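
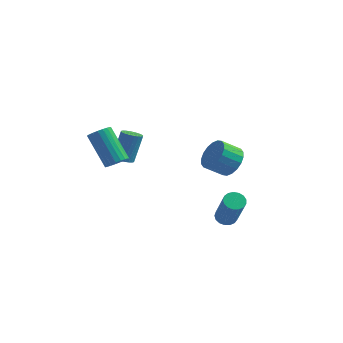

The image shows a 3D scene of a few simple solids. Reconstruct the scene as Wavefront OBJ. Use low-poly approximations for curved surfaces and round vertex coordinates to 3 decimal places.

v -2.351 -1.218 -0.334
v -1.93 -1.318 0.038
v -3.009 -0.682 1.426
v -3.429 -0.582 1.054
v -1.885 -1.095 -0.029
v -2.964 -0.459 1.36
v -1.92 -0.893 -0.149
v -2.999 -0.257 1.24
v -2.03 -0.748 -0.301
v -3.109 -0.112 1.088
v -2.195 -0.684 -0.458
v -3.274 -0.048 0.931
v -2.387 -0.712 -0.594
v -3.466 -0.076 0.795
v -2.573 -0.828 -0.686
v -3.651 -0.192 0.703
v -2.72 -1.011 -0.716
v -3.799 -0.375 0.673
v -2.803 -1.23 -0.681
v -3.882 -0.594 0.708
v -2.809 -1.447 -0.585
v -3.887 -0.811 0.804
v -2.735 -1.624 -0.447
v -3.813 -0.988 0.942
v -2.594 -1.731 -0.288
v -3.673 -1.095 1.101
v -2.412 -1.75 -0.138
v -3.49 -1.114 1.251
v -2.219 -1.676 -0.022
v -3.297 -1.04 1.367
v -2.048 -1.523 0.04
v -3.127 -0.887 1.429
v 2.025 1.317 -0.832
v 2.611 1.124 -0.292
v 1.882 0.65 0.331
v 1.295 0.843 -0.208
v 2.498 1.451 -0.176
v 1.769 0.977 0.447
v 2.291 1.751 -0.189
v 1.562 1.277 0.434
v 2.032 1.966 -0.33
v 1.302 1.491 0.293
v 1.77 2.052 -0.57
v 1.041 1.577 0.053
v 1.56 1.992 -0.862
v 0.831 1.518 -0.239
v 1.441 1.799 -1.148
v 0.712 1.324 -0.525
v 1.438 1.51 -1.371
v 0.709 1.036 -0.748
v 1.551 1.183 -1.487
v 0.822 0.709 -0.864
v 1.758 0.883 -1.474
v 1.029 0.409 -0.851
v 2.018 0.669 -1.333
v 1.288 0.194 -0.71
v 2.279 0.583 -1.093
v 1.55 0.108 -0.47
v 2.489 0.642 -0.801
v 1.76 0.168 -0.178
v 2.608 0.836 -0.515
v 1.879 0.361 0.108
v 2.307 -0.247 -3.337
v 2.743 -0.374 -3.569
v 3.389 -1.179 -1.915
v 2.953 -1.053 -1.683
v 2.788 -0.152 -3.478
v 3.433 -0.957 -1.824
v 2.722 0.048 -3.355
v 3.368 -0.757 -1.701
v 2.562 0.181 -3.228
v 3.207 -0.624 -1.574
v 2.343 0.215 -3.126
v 2.988 -0.59 -1.471
v 2.116 0.144 -3.072
v 2.761 -0.661 -1.418
v 1.932 -0.017 -3.079
v 2.578 -0.823 -1.425
v 1.835 -0.231 -3.145
v 2.481 -1.036 -1.491
v 1.846 -0.449 -3.255
v 2.491 -1.254 -1.601
v 1.962 -0.62 -3.384
v 2.608 -1.425 -1.73
v 2.158 -0.706 -3.502
v 2.803 -1.511 -1.848
v 2.388 -0.687 -3.583
v 3.033 -1.492 -1.928
v 2.599 -0.567 -3.607
v 3.244 -1.373 -1.952
v -3.15 1.469 -1.839
v -2.707 1.689 -2
v -2.488 2.271 -0.602
v -2.93 2.051 -0.441
v -2.841 1.836 -2.04
v -2.622 2.418 -0.642
v -3.022 1.927 -2.05
v -2.803 2.509 -0.652
v -3.222 1.948 -2.027
v -3.003 2.53 -0.629
v -3.412 1.896 -1.976
v -3.193 2.479 -0.578
v -3.561 1.78 -1.904
v -3.342 2.362 -0.506
v -3.648 1.616 -1.822
v -3.429 2.198 -0.424
v -3.659 1.429 -1.742
v -3.44 2.012 -0.345
v -3.592 1.249 -1.678
v -3.373 1.831 -0.28
v -3.458 1.102 -1.638
v -3.239 1.684 -0.24
v -3.277 1.011 -1.628
v -3.058 1.593 -0.23
v -3.077 0.99 -1.651
v -2.858 1.572 -0.253
v -2.887 1.041 -1.702
v -2.668 1.624 -0.304
v -2.738 1.158 -1.774
v -2.519 1.74 -0.376
v -2.651 1.322 -1.856
v -2.432 1.904 -0.458
v -2.64 1.508 -1.935
v -2.421 2.091 -0.538
f 2 1 5
f 2 5 3
f 3 5 6
f 3 6 4
f 5 1 7
f 5 7 6
f 6 7 8
f 6 8 4
f 7 1 9
f 7 9 8
f 8 9 10
f 8 10 4
f 9 1 11
f 9 11 10
f 10 11 12
f 10 12 4
f 11 1 13
f 11 13 12
f 12 13 14
f 12 14 4
f 13 1 15
f 13 15 14
f 14 15 16
f 14 16 4
f 15 1 17
f 15 17 16
f 16 17 18
f 16 18 4
f 17 1 19
f 17 19 18
f 18 19 20
f 18 20 4
f 19 1 21
f 19 21 20
f 20 21 22
f 20 22 4
f 21 1 23
f 21 23 22
f 22 23 24
f 22 24 4
f 23 1 25
f 23 25 24
f 24 25 26
f 24 26 4
f 25 1 27
f 25 27 26
f 26 27 28
f 26 28 4
f 27 1 29
f 27 29 28
f 28 29 30
f 28 30 4
f 29 1 31
f 29 31 30
f 30 31 32
f 30 32 4
f 31 1 2
f 31 2 32
f 32 2 3
f 32 3 4
f 34 33 37
f 34 37 35
f 35 37 38
f 35 38 36
f 37 33 39
f 37 39 38
f 38 39 40
f 38 40 36
f 39 33 41
f 39 41 40
f 40 41 42
f 40 42 36
f 41 33 43
f 41 43 42
f 42 43 44
f 42 44 36
f 43 33 45
f 43 45 44
f 44 45 46
f 44 46 36
f 45 33 47
f 45 47 46
f 46 47 48
f 46 48 36
f 47 33 49
f 47 49 48
f 48 49 50
f 48 50 36
f 49 33 51
f 49 51 50
f 50 51 52
f 50 52 36
f 51 33 53
f 51 53 52
f 52 53 54
f 52 54 36
f 53 33 55
f 53 55 54
f 54 55 56
f 54 56 36
f 55 33 57
f 55 57 56
f 56 57 58
f 56 58 36
f 57 33 59
f 57 59 58
f 58 59 60
f 58 60 36
f 59 33 61
f 59 61 60
f 60 61 62
f 60 62 36
f 61 33 34
f 61 34 62
f 62 34 35
f 62 35 36
f 64 63 67
f 64 67 65
f 65 67 68
f 65 68 66
f 67 63 69
f 67 69 68
f 68 69 70
f 68 70 66
f 69 63 71
f 69 71 70
f 70 71 72
f 70 72 66
f 71 63 73
f 71 73 72
f 72 73 74
f 72 74 66
f 73 63 75
f 73 75 74
f 74 75 76
f 74 76 66
f 75 63 77
f 75 77 76
f 76 77 78
f 76 78 66
f 77 63 79
f 77 79 78
f 78 79 80
f 78 80 66
f 79 63 81
f 79 81 80
f 80 81 82
f 80 82 66
f 81 63 83
f 81 83 82
f 82 83 84
f 82 84 66
f 83 63 85
f 83 85 84
f 84 85 86
f 84 86 66
f 85 63 87
f 85 87 86
f 86 87 88
f 86 88 66
f 87 63 89
f 87 89 88
f 88 89 90
f 88 90 66
f 89 63 64
f 89 64 90
f 90 64 65
f 90 65 66
f 92 91 95
f 92 95 93
f 93 95 96
f 93 96 94
f 95 91 97
f 95 97 96
f 96 97 98
f 96 98 94
f 97 91 99
f 97 99 98
f 98 99 100
f 98 100 94
f 99 91 101
f 99 101 100
f 100 101 102
f 100 102 94
f 101 91 103
f 101 103 102
f 102 103 104
f 102 104 94
f 103 91 105
f 103 105 104
f 104 105 106
f 104 106 94
f 105 91 107
f 105 107 106
f 106 107 108
f 106 108 94
f 107 91 109
f 107 109 108
f 108 109 110
f 108 110 94
f 109 91 111
f 109 111 110
f 110 111 112
f 110 112 94
f 111 91 113
f 111 113 112
f 112 113 114
f 112 114 94
f 113 91 115
f 113 115 114
f 114 115 116
f 114 116 94
f 115 91 117
f 115 117 116
f 116 117 118
f 116 118 94
f 117 91 119
f 117 119 118
f 118 119 120
f 118 120 94
f 119 91 121
f 119 121 120
f 120 121 122
f 120 122 94
f 121 91 123
f 121 123 122
f 122 123 124
f 122 124 94
f 123 91 92
f 123 92 124
f 124 92 93
f 124 93 94



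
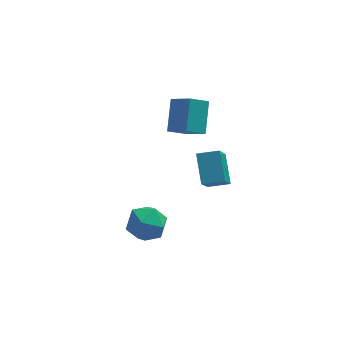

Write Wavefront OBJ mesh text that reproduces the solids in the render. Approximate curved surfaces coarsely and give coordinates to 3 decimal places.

v -2.75 -0.931 1.589
v -2.143 -1.456 1.418
v -3.637 -1.904 1.422
v -3.03 -2.429 1.251
v -3.117 -2.134 2.012
v -2.568 -1.533 2.115
v -3.212 -1.827 0.725
v -2.663 -1.226 0.828
v -2.428 -2.009 0.885
v -2.37 -2.2 1.68
v -3.41 -1.16 1.16
v -3.352 -1.351 1.955
v -0.967 2.52 2.217
v -1.689 2.294 2.685
v -0.705 3.557 3.12
v -1.428 3.331 3.588
v -0.352 1.829 2.832
v -1.075 1.603 3.3
v -0.091 2.866 3.735
v -0.813 2.64 4.203
v -0.763 -0.165 1.882
v -0.82 0.84 2.688
v -0.351 1.098 0.335
v -0.409 2.104 1.14
v 0.069 -0.244 2.04
v 0.011 0.762 2.845
v 0.48 1.02 0.492
v 0.423 2.025 1.298
f 1 12 6
f 1 6 2
f 1 2 8
f 1 8 11
f 1 11 12
f 2 6 10
f 6 12 5
f 12 11 3
f 11 8 7
f 8 2 9
f 4 10 5
f 4 5 3
f 4 3 7
f 4 7 9
f 4 9 10
f 5 10 6
f 3 5 12
f 7 3 11
f 9 7 8
f 10 9 2
f 14 16 13
f 17 14 13
f 13 16 15
f 15 17 13
f 14 20 16
f 18 14 17
f 18 20 14
f 16 20 15
f 19 17 15
f 15 20 19
f 19 18 17
f 20 18 19
f 22 24 21
f 25 22 21
f 21 24 23
f 23 25 21
f 22 28 24
f 26 22 25
f 26 28 22
f 24 28 23
f 27 25 23
f 23 28 27
f 27 26 25
f 28 26 27



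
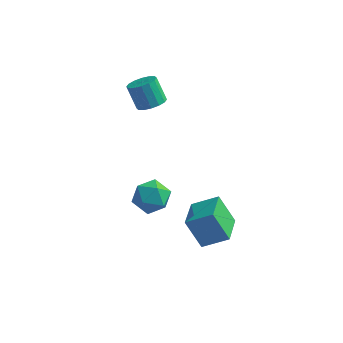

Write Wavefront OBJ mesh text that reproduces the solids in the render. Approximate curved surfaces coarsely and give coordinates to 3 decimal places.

v -3.346 1.863 2.393
v -2.724 1.35 2.875
v -3.491 1.783 4.329
v -4.114 2.297 3.847
v -2.526 1.793 2.847
v -3.293 2.226 4.301
v -2.548 2.256 2.697
v -3.316 2.689 4.151
v -2.784 2.613 2.466
v -3.552 3.046 3.92
v -3.171 2.77 2.216
v -3.938 3.203 3.67
v -3.604 2.683 2.013
v -4.372 3.116 3.466
v -3.969 2.377 1.911
v -4.736 2.81 3.365
v -4.167 1.934 1.939
v -4.934 2.367 3.393
v -4.144 1.471 2.089
v -4.912 1.904 3.543
v -3.908 1.114 2.32
v -4.676 1.547 3.774
v -3.522 0.957 2.57
v -4.289 1.39 4.024
v -3.088 1.044 2.774
v -3.856 1.477 4.227
v 1.391 -3.397 -4.909
v 0.31 -3.17 -3.111
v 1.105 -1.281 -5.348
v 0.024 -1.054 -3.55
v 2.936 -3.006 -4.03
v 1.855 -2.779 -2.232
v 2.65 -0.89 -4.469
v 1.569 -0.663 -2.671
v -2.471 -2.996 -0.798
v -1.6 -2.767 0.04
v -1.44 -4.573 -1.44
v -0.569 -4.344 -0.602
v -1.678 -4.736 -0.244
v -2.316 -3.761 0.153
v -0.724 -3.579 -1.553
v -1.362 -2.604 -1.156
v -0.52 -3.127 -0.427
v -1.11 -3.842 0.382
v -1.93 -3.498 -1.782
v -2.52 -4.213 -0.973
f 2 1 5
f 2 5 3
f 3 5 6
f 3 6 4
f 5 1 7
f 5 7 6
f 6 7 8
f 6 8 4
f 7 1 9
f 7 9 8
f 8 9 10
f 8 10 4
f 9 1 11
f 9 11 10
f 10 11 12
f 10 12 4
f 11 1 13
f 11 13 12
f 12 13 14
f 12 14 4
f 13 1 15
f 13 15 14
f 14 15 16
f 14 16 4
f 15 1 17
f 15 17 16
f 16 17 18
f 16 18 4
f 17 1 19
f 17 19 18
f 18 19 20
f 18 20 4
f 19 1 21
f 19 21 20
f 20 21 22
f 20 22 4
f 21 1 23
f 21 23 22
f 22 23 24
f 22 24 4
f 23 1 25
f 23 25 24
f 24 25 26
f 24 26 4
f 25 1 2
f 25 2 26
f 26 2 3
f 26 3 4
f 28 30 27
f 31 28 27
f 27 30 29
f 29 31 27
f 28 34 30
f 32 28 31
f 32 34 28
f 30 34 29
f 33 31 29
f 29 34 33
f 33 32 31
f 34 32 33
f 35 46 40
f 35 40 36
f 35 36 42
f 35 42 45
f 35 45 46
f 36 40 44
f 40 46 39
f 46 45 37
f 45 42 41
f 42 36 43
f 38 44 39
f 38 39 37
f 38 37 41
f 38 41 43
f 38 43 44
f 39 44 40
f 37 39 46
f 41 37 45
f 43 41 42
f 44 43 36



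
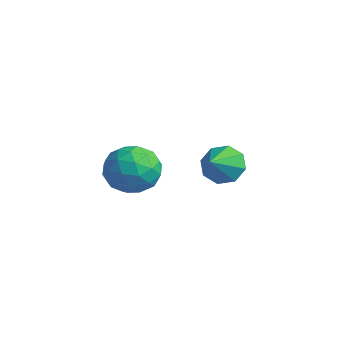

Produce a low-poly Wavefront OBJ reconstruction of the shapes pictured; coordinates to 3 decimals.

v -2.353 -1.876 -1.742
v -1.631 -2.401 -1.989
v -2.949 -3.039 -1.011
v -2.227 -3.564 -1.258
v -2.112 -2.874 -0.652
v -1.744 -2.155 -1.104
v -2.836 -3.285 -1.896
v -2.468 -2.566 -2.348
v -1.931 -3.271 -2.084
v -1.483 -3.018 -1.315
v -3.097 -2.422 -1.685
v -2.649 -2.169 -0.916
v -1.94 -2.036 -1.929
v -2.64 -3.404 -1.071
v -2.572 -2.998 -0.714
v -2.149 -3.307 -0.859
v -2.006 -1.892 -1.409
v -1.582 -2.201 -1.554
v -1.864 -2.479 -0.769
v -2.998 -3.239 -1.446
v -2.574 -3.548 -1.591
v -2.431 -2.133 -2.141
v -2.008 -2.442 -2.286
v -2.716 -2.961 -2.231
v -1.692 -2.856 -2.131
v -2.042 -3.54 -1.701
v -2.4 -3.376 -2.076
v -2.183 -2.953 -2.342
v -1.428 -2.707 -1.679
v -1.779 -3.391 -1.249
v -1.711 -2.986 -0.893
v -1.494 -2.563 -1.158
v -1.604 -3.219 -1.735
v -2.801 -2.049 -1.751
v -3.152 -2.733 -1.321
v -3.086 -2.877 -1.842
v -2.869 -2.454 -2.107
v -2.538 -1.9 -1.299
v -2.888 -2.584 -0.869
v -2.397 -2.487 -0.658
v -2.18 -2.064 -0.924
v -2.976 -2.221 -1.265
v -2.792 0.846 -2.601
v -2.199 0.874 -3.059
v -2.288 -0.006 -1.999
v -2.145 1.225 -2.608
v -2.47 1.354 -2.153
v -2.984 1.186 -1.961
v -3.386 0.819 -2.143
v -3.44 0.468 -2.594
v -3.115 0.339 -3.049
v -2.601 0.507 -3.242
f 1 38 17
f 38 12 41
f 17 41 6
f 38 41 17
f 1 17 13
f 17 6 18
f 13 18 2
f 17 18 13
f 1 13 22
f 13 2 23
f 22 23 8
f 13 23 22
f 1 22 34
f 22 8 37
f 34 37 11
f 22 37 34
f 1 34 38
f 34 11 42
f 38 42 12
f 34 42 38
f 2 18 29
f 18 6 32
f 29 32 10
f 18 32 29
f 6 41 19
f 41 12 40
f 19 40 5
f 41 40 19
f 12 42 39
f 42 11 35
f 39 35 3
f 42 35 39
f 11 37 36
f 37 8 24
f 36 24 7
f 37 24 36
f 8 23 28
f 23 2 25
f 28 25 9
f 23 25 28
f 4 30 16
f 30 10 31
f 16 31 5
f 30 31 16
f 4 16 14
f 16 5 15
f 14 15 3
f 16 15 14
f 4 14 21
f 14 3 20
f 21 20 7
f 14 20 21
f 4 21 26
f 21 7 27
f 26 27 9
f 21 27 26
f 4 26 30
f 26 9 33
f 30 33 10
f 26 33 30
f 5 31 19
f 31 10 32
f 19 32 6
f 31 32 19
f 3 15 39
f 15 5 40
f 39 40 12
f 15 40 39
f 7 20 36
f 20 3 35
f 36 35 11
f 20 35 36
f 9 27 28
f 27 7 24
f 28 24 8
f 27 24 28
f 10 33 29
f 33 9 25
f 29 25 2
f 33 25 29
f 44 43 46
f 44 46 45
f 46 43 47
f 46 47 45
f 47 43 48
f 47 48 45
f 48 43 49
f 48 49 45
f 49 43 50
f 49 50 45
f 50 43 51
f 50 51 45
f 51 43 52
f 51 52 45
f 52 43 44
f 52 44 45



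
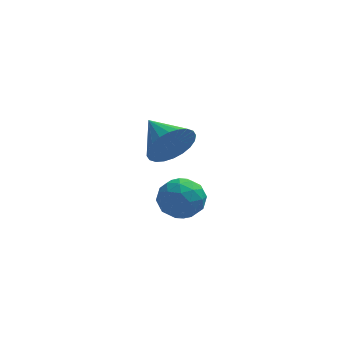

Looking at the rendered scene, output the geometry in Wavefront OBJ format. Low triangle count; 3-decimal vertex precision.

v -2.203 0.513 -0.798
v -1.695 0.542 -0.031
v -2.957 1.727 -0.342
v -1.499 0.746 -0.252
v -1.411 0.915 -0.556
v -1.443 1.023 -0.897
v -1.591 1.053 -1.223
v -1.832 1.001 -1.484
v -2.129 0.875 -1.64
v -2.438 0.693 -1.668
v -2.71 0.485 -1.564
v -2.906 0.28 -1.343
v -2.994 0.111 -1.039
v -2.962 0.003 -0.698
v -2.814 -0.027 -0.372
v -2.573 0.025 -0.111
v -2.276 0.152 0.045
v -1.967 0.333 0.073
v -1.864 -2.268 -1.679
v -1.2 -2.692 -1.451
v -2.58 -2.888 -0.749
v -1.916 -3.312 -0.521
v -1.957 -2.506 -0.377
v -1.515 -2.123 -0.951
v -2.265 -3.457 -1.249
v -1.823 -3.074 -1.823
v -1.448 -3.427 -1.185
v -1.258 -2.839 -0.646
v -2.522 -2.741 -1.554
v -2.332 -2.153 -1.015
v -1.469 -2.426 -1.646
v -2.311 -3.154 -0.554
v -2.335 -2.681 -0.469
v -1.945 -2.93 -0.335
v -1.654 -2.091 -1.353
v -1.264 -2.34 -1.218
v -1.709 -2.231 -0.587
v -2.516 -3.24 -0.982
v -2.126 -3.489 -0.847
v -1.835 -2.65 -1.865
v -1.445 -2.899 -1.731
v -2.071 -3.349 -1.613
v -1.225 -3.107 -1.356
v -1.646 -3.472 -0.81
v -1.851 -3.557 -1.238
v -1.591 -3.332 -1.575
v -1.113 -2.762 -1.039
v -1.534 -3.126 -0.493
v -1.558 -2.652 -0.408
v -1.298 -2.427 -0.745
v -1.259 -3.194 -0.883
v -2.246 -2.454 -1.707
v -2.667 -2.818 -1.161
v -2.482 -3.153 -1.455
v -2.222 -2.928 -1.792
v -2.134 -2.108 -1.39
v -2.555 -2.473 -0.844
v -2.189 -2.248 -0.625
v -1.929 -2.023 -0.962
v -2.521 -2.386 -1.317
f 2 1 4
f 2 4 3
f 4 1 5
f 4 5 3
f 5 1 6
f 5 6 3
f 6 1 7
f 6 7 3
f 7 1 8
f 7 8 3
f 8 1 9
f 8 9 3
f 9 1 10
f 9 10 3
f 10 1 11
f 10 11 3
f 11 1 12
f 11 12 3
f 12 1 13
f 12 13 3
f 13 1 14
f 13 14 3
f 14 1 15
f 14 15 3
f 15 1 16
f 15 16 3
f 16 1 17
f 16 17 3
f 17 1 18
f 17 18 3
f 18 1 2
f 18 2 3
f 19 56 35
f 56 30 59
f 35 59 24
f 56 59 35
f 19 35 31
f 35 24 36
f 31 36 20
f 35 36 31
f 19 31 40
f 31 20 41
f 40 41 26
f 31 41 40
f 19 40 52
f 40 26 55
f 52 55 29
f 40 55 52
f 19 52 56
f 52 29 60
f 56 60 30
f 52 60 56
f 20 36 47
f 36 24 50
f 47 50 28
f 36 50 47
f 24 59 37
f 59 30 58
f 37 58 23
f 59 58 37
f 30 60 57
f 60 29 53
f 57 53 21
f 60 53 57
f 29 55 54
f 55 26 42
f 54 42 25
f 55 42 54
f 26 41 46
f 41 20 43
f 46 43 27
f 41 43 46
f 22 48 34
f 48 28 49
f 34 49 23
f 48 49 34
f 22 34 32
f 34 23 33
f 32 33 21
f 34 33 32
f 22 32 39
f 32 21 38
f 39 38 25
f 32 38 39
f 22 39 44
f 39 25 45
f 44 45 27
f 39 45 44
f 22 44 48
f 44 27 51
f 48 51 28
f 44 51 48
f 23 49 37
f 49 28 50
f 37 50 24
f 49 50 37
f 21 33 57
f 33 23 58
f 57 58 30
f 33 58 57
f 25 38 54
f 38 21 53
f 54 53 29
f 38 53 54
f 27 45 46
f 45 25 42
f 46 42 26
f 45 42 46
f 28 51 47
f 51 27 43
f 47 43 20
f 51 43 47



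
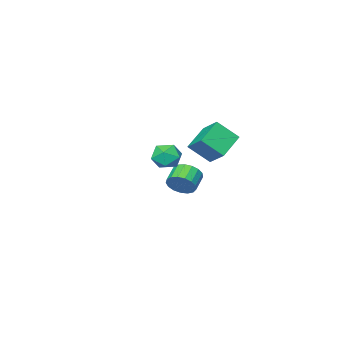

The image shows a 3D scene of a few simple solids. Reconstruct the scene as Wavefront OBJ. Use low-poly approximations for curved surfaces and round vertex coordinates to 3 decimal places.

v -0.931 1.424 2.113
v -0.908 2.596 2.966
v 0.492 1.974 1.318
v 0.515 3.146 2.171
v -0.055 0.654 3.149
v -0.032 1.826 4.002
v 1.368 1.204 2.354
v 1.391 2.376 3.207
v -1.823 -3.713 -3.027
v -1.291 -3.9 -2.338
v -2.186 -4.475 -1.804
v -2.717 -4.287 -2.493
v -1.467 -3.527 -2.232
v -2.362 -4.102 -1.698
v -1.725 -3.197 -2.309
v -2.62 -3.771 -1.774
v -2.005 -2.984 -2.549
v -2.9 -3.559 -2.015
v -2.243 -2.939 -2.9
v -3.138 -3.513 -2.365
v -2.385 -3.071 -3.279
v -3.28 -3.645 -2.745
v -2.398 -3.35 -3.601
v -3.293 -3.924 -3.067
v -2.279 -3.712 -3.791
v -3.174 -4.286 -3.257
v -2.056 -4.074 -3.806
v -2.951 -4.649 -3.272
v -1.779 -4.354 -3.643
v -2.674 -4.928 -3.109
v -1.512 -4.486 -3.339
v -2.407 -5.061 -2.805
v -1.316 -4.442 -2.963
v -2.211 -5.016 -2.429
v -1.236 -4.23 -2.602
v -2.131 -4.805 -2.068
v 3.714 3.738 3.068
v 4.42 3.37 3.449
v 3.44 2.51 2.391
v 4.146 2.142 2.772
v 3.439 2.349 3.259
v 3.608 3.108 3.677
v 4.252 2.772 2.163
v 4.421 3.531 2.581
v 4.753 2.773 2.89
v 4.25 2.512 3.568
v 3.61 3.368 2.272
v 3.107 3.107 2.95
f 2 4 1
f 5 2 1
f 1 4 3
f 3 5 1
f 2 8 4
f 6 2 5
f 6 8 2
f 4 8 3
f 7 5 3
f 3 8 7
f 7 6 5
f 8 6 7
f 10 9 13
f 10 13 11
f 11 13 14
f 11 14 12
f 13 9 15
f 13 15 14
f 14 15 16
f 14 16 12
f 15 9 17
f 15 17 16
f 16 17 18
f 16 18 12
f 17 9 19
f 17 19 18
f 18 19 20
f 18 20 12
f 19 9 21
f 19 21 20
f 20 21 22
f 20 22 12
f 21 9 23
f 21 23 22
f 22 23 24
f 22 24 12
f 23 9 25
f 23 25 24
f 24 25 26
f 24 26 12
f 25 9 27
f 25 27 26
f 26 27 28
f 26 28 12
f 27 9 29
f 27 29 28
f 28 29 30
f 28 30 12
f 29 9 31
f 29 31 30
f 30 31 32
f 30 32 12
f 31 9 33
f 31 33 32
f 32 33 34
f 32 34 12
f 33 9 35
f 33 35 34
f 34 35 36
f 34 36 12
f 35 9 10
f 35 10 36
f 36 10 11
f 36 11 12
f 37 48 42
f 37 42 38
f 37 38 44
f 37 44 47
f 37 47 48
f 38 42 46
f 42 48 41
f 48 47 39
f 47 44 43
f 44 38 45
f 40 46 41
f 40 41 39
f 40 39 43
f 40 43 45
f 40 45 46
f 41 46 42
f 39 41 48
f 43 39 47
f 45 43 44
f 46 45 38



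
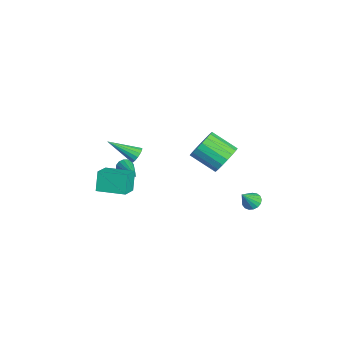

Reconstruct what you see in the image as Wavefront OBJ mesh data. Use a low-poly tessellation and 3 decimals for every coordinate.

v 2.301 1.958 0.646
v 2.868 1.304 0.23
v 2.066 0.069 1.078
v 1.499 0.722 1.494
v 3.085 1.407 0.584
v 2.283 0.171 1.432
v 3.146 1.618 0.95
v 2.344 0.383 1.798
v 3.04 1.897 1.256
v 2.238 0.661 2.104
v 2.787 2.188 1.441
v 1.986 0.952 2.289
v 2.439 2.433 1.468
v 1.637 1.197 2.317
v 2.063 2.584 1.333
v 1.261 1.349 2.181
v 1.734 2.611 1.062
v 0.932 1.376 1.91
v 1.517 2.509 0.708
v 0.715 1.273 1.556
v 1.456 2.297 0.342
v 0.654 1.062 1.19
v 1.562 2.019 0.036
v 0.76 0.783 0.884
v 1.814 1.728 -0.149
v 1.013 0.492 0.699
v 2.163 1.483 -0.177
v 1.361 0.247 0.672
v 2.539 1.331 -0.041
v 1.737 0.096 0.807
v 2.044 3.421 -3.144
v 2.564 3.661 -3.233
v 2.516 2.779 -2.116
v 2.437 3.84 -3.063
v 2.219 3.922 -2.911
v 1.962 3.89 -2.813
v 1.723 3.75 -2.79
v 1.558 3.535 -2.849
v 1.504 3.293 -2.975
v 1.574 3.081 -3.14
v 1.751 2.947 -3.305
v 1.996 2.921 -3.434
v 2.252 3.01 -3.496
v 2.46 3.192 -3.477
v 2.572 3.428 -3.382
v -1.088 -3.049 -2.023
v -0.898 -3.24 -2.456
v 0.908 -2.671 -1.317
v -0.93 -2.983 -2.504
v -1.005 -2.743 -2.422
v -1.101 -2.585 -2.234
v -1.194 -2.552 -1.989
v -1.259 -2.652 -1.753
v -1.277 -2.859 -1.59
v -1.245 -3.116 -1.543
v -1.171 -3.356 -1.624
v -1.074 -3.514 -1.812
v -0.981 -3.547 -2.057
v -0.917 -3.447 -2.293
v 1.742 -4.491 -1.272
v 1.204 -4.316 -0.146
v 2.413 -3.008 -1.183
v 1.875 -2.833 -0.057
v 2.805 -5.007 -0.683
v 2.267 -4.832 0.443
v 3.476 -3.524 -0.594
v 2.938 -3.349 0.532
v -0.036 -2.492 -0.299
v 0.143 -2.796 -0.708
v -0.504 -4.028 0.639
v 0.364 -2.761 -0.541
v 0.479 -2.655 -0.309
v 0.455 -2.504 -0.075
v 0.3 -2.351 0.1
v 0.055 -2.235 0.167
v -0.215 -2.188 0.11
v -0.436 -2.222 -0.057
v -0.551 -2.329 -0.289
v -0.527 -2.479 -0.523
v -0.372 -2.633 -0.698
v -0.127 -2.749 -0.765
f 2 1 5
f 2 5 3
f 3 5 6
f 3 6 4
f 5 1 7
f 5 7 6
f 6 7 8
f 6 8 4
f 7 1 9
f 7 9 8
f 8 9 10
f 8 10 4
f 9 1 11
f 9 11 10
f 10 11 12
f 10 12 4
f 11 1 13
f 11 13 12
f 12 13 14
f 12 14 4
f 13 1 15
f 13 15 14
f 14 15 16
f 14 16 4
f 15 1 17
f 15 17 16
f 16 17 18
f 16 18 4
f 17 1 19
f 17 19 18
f 18 19 20
f 18 20 4
f 19 1 21
f 19 21 20
f 20 21 22
f 20 22 4
f 21 1 23
f 21 23 22
f 22 23 24
f 22 24 4
f 23 1 25
f 23 25 24
f 24 25 26
f 24 26 4
f 25 1 27
f 25 27 26
f 26 27 28
f 26 28 4
f 27 1 29
f 27 29 28
f 28 29 30
f 28 30 4
f 29 1 2
f 29 2 30
f 30 2 3
f 30 3 4
f 32 31 34
f 32 34 33
f 34 31 35
f 34 35 33
f 35 31 36
f 35 36 33
f 36 31 37
f 36 37 33
f 37 31 38
f 37 38 33
f 38 31 39
f 38 39 33
f 39 31 40
f 39 40 33
f 40 31 41
f 40 41 33
f 41 31 42
f 41 42 33
f 42 31 43
f 42 43 33
f 43 31 44
f 43 44 33
f 44 31 45
f 44 45 33
f 45 31 32
f 45 32 33
f 47 46 49
f 47 49 48
f 49 46 50
f 49 50 48
f 50 46 51
f 50 51 48
f 51 46 52
f 51 52 48
f 52 46 53
f 52 53 48
f 53 46 54
f 53 54 48
f 54 46 55
f 54 55 48
f 55 46 56
f 55 56 48
f 56 46 57
f 56 57 48
f 57 46 58
f 57 58 48
f 58 46 59
f 58 59 48
f 59 46 47
f 59 47 48
f 61 63 60
f 64 61 60
f 60 63 62
f 62 64 60
f 61 67 63
f 65 61 64
f 65 67 61
f 63 67 62
f 66 64 62
f 62 67 66
f 66 65 64
f 67 65 66
f 69 68 71
f 69 71 70
f 71 68 72
f 71 72 70
f 72 68 73
f 72 73 70
f 73 68 74
f 73 74 70
f 74 68 75
f 74 75 70
f 75 68 76
f 75 76 70
f 76 68 77
f 76 77 70
f 77 68 78
f 77 78 70
f 78 68 79
f 78 79 70
f 79 68 80
f 79 80 70
f 80 68 81
f 80 81 70
f 81 68 69
f 81 69 70



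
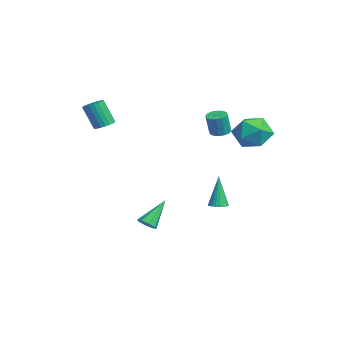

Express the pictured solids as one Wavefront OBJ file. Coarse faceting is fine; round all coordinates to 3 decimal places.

v 1.508 -1.886 -2.298
v 1.954 -1.567 -2.345
v 0.892 -0.834 -1.002
v 1.64 -1.442 -2.596
v 1.249 -1.578 -2.672
v 1.01 -1.893 -2.53
v 1.063 -2.205 -2.252
v 1.377 -2.33 -2.001
v 1.768 -2.195 -1.924
v 2.007 -1.879 -2.067
v 1.512 3.95 3.839
v 2.227 3.725 4.649
v 2.253 2.675 2.831
v 2.968 2.45 3.641
v 1.899 2.207 3.767
v 1.441 2.996 4.389
v 3.039 3.404 3.091
v 2.581 4.193 3.713
v 3.171 3.388 4.187
v 2.466 2.649 4.604
v 2.014 3.751 2.876
v 1.309 3.012 3.293
v -3.385 -3.083 2.858
v -2.997 -2.707 3.094
v -3.347 -3.24 4.518
v -3.735 -3.617 4.282
v -3.204 -2.574 3.093
v -3.553 -3.107 4.517
v -3.441 -2.529 3.052
v -3.791 -3.062 4.476
v -3.669 -2.58 2.977
v -4.019 -3.113 4.401
v -3.848 -2.718 2.881
v -4.198 -3.251 4.305
v -3.947 -2.92 2.782
v -4.296 -3.453 4.205
v -3.948 -3.149 2.695
v -4.298 -3.682 4.119
v -3.853 -3.367 2.637
v -4.202 -3.9 4.061
v -3.676 -3.537 2.617
v -4.026 -4.07 4.041
v -3.449 -3.627 2.639
v -3.799 -4.16 4.063
v -3.211 -3.624 2.698
v -3.561 -4.157 4.122
v -3.003 -3.527 2.786
v -3.353 -4.061 4.209
v -2.862 -3.354 2.885
v -3.211 -3.887 4.309
v -2.81 -3.134 2.98
v -3.16 -3.667 4.404
v -2.858 -2.905 3.054
v -3.208 -3.438 4.478
v -3.031 2.78 -3.129
v -2.676 2.374 -3.022
v -3.469 2.9 -1.211
v -2.549 2.547 -3.004
v -2.496 2.754 -3.005
v -2.524 2.966 -3.025
v -2.63 3.15 -3.06
v -2.797 3.277 -3.106
v -2.999 3.328 -3.156
v -3.206 3.296 -3.201
v -3.387 3.186 -3.235
v -3.514 3.013 -3.253
v -3.567 2.805 -3.252
v -3.538 2.593 -3.232
v -3.433 2.41 -3.197
v -3.266 2.283 -3.151
v -3.064 2.231 -3.102
v -2.856 2.264 -3.056
v -2.818 2.808 2.202
v -2.398 3.193 2.209
v -2.181 2.936 3.444
v -2.602 2.552 3.438
v -2.64 3.344 2.282
v -2.424 3.087 3.518
v -2.931 3.351 2.335
v -2.714 3.095 3.57
v -3.191 3.213 2.352
v -2.974 2.956 3.587
v -3.351 2.966 2.329
v -3.135 2.71 3.564
v -3.369 2.677 2.272
v -3.152 2.421 3.507
v -3.239 2.424 2.196
v -3.022 2.167 3.431
v -2.996 2.273 2.122
v -2.78 2.016 3.358
v -2.706 2.265 2.07
v -2.489 2.009 3.305
v -2.446 2.404 2.053
v -2.229 2.147 3.288
v -2.285 2.65 2.076
v -2.069 2.394 3.311
v -2.268 2.939 2.133
v -2.051 2.683 3.368
f 2 1 4
f 2 4 3
f 4 1 5
f 4 5 3
f 5 1 6
f 5 6 3
f 6 1 7
f 6 7 3
f 7 1 8
f 7 8 3
f 8 1 9
f 8 9 3
f 9 1 10
f 9 10 3
f 10 1 2
f 10 2 3
f 11 22 16
f 11 16 12
f 11 12 18
f 11 18 21
f 11 21 22
f 12 16 20
f 16 22 15
f 22 21 13
f 21 18 17
f 18 12 19
f 14 20 15
f 14 15 13
f 14 13 17
f 14 17 19
f 14 19 20
f 15 20 16
f 13 15 22
f 17 13 21
f 19 17 18
f 20 19 12
f 24 23 27
f 24 27 25
f 25 27 28
f 25 28 26
f 27 23 29
f 27 29 28
f 28 29 30
f 28 30 26
f 29 23 31
f 29 31 30
f 30 31 32
f 30 32 26
f 31 23 33
f 31 33 32
f 32 33 34
f 32 34 26
f 33 23 35
f 33 35 34
f 34 35 36
f 34 36 26
f 35 23 37
f 35 37 36
f 36 37 38
f 36 38 26
f 37 23 39
f 37 39 38
f 38 39 40
f 38 40 26
f 39 23 41
f 39 41 40
f 40 41 42
f 40 42 26
f 41 23 43
f 41 43 42
f 42 43 44
f 42 44 26
f 43 23 45
f 43 45 44
f 44 45 46
f 44 46 26
f 45 23 47
f 45 47 46
f 46 47 48
f 46 48 26
f 47 23 49
f 47 49 48
f 48 49 50
f 48 50 26
f 49 23 51
f 49 51 50
f 50 51 52
f 50 52 26
f 51 23 53
f 51 53 52
f 52 53 54
f 52 54 26
f 53 23 24
f 53 24 54
f 54 24 25
f 54 25 26
f 56 55 58
f 56 58 57
f 58 55 59
f 58 59 57
f 59 55 60
f 59 60 57
f 60 55 61
f 60 61 57
f 61 55 62
f 61 62 57
f 62 55 63
f 62 63 57
f 63 55 64
f 63 64 57
f 64 55 65
f 64 65 57
f 65 55 66
f 65 66 57
f 66 55 67
f 66 67 57
f 67 55 68
f 67 68 57
f 68 55 69
f 68 69 57
f 69 55 70
f 69 70 57
f 70 55 71
f 70 71 57
f 71 55 72
f 71 72 57
f 72 55 56
f 72 56 57
f 74 73 77
f 74 77 75
f 75 77 78
f 75 78 76
f 77 73 79
f 77 79 78
f 78 79 80
f 78 80 76
f 79 73 81
f 79 81 80
f 80 81 82
f 80 82 76
f 81 73 83
f 81 83 82
f 82 83 84
f 82 84 76
f 83 73 85
f 83 85 84
f 84 85 86
f 84 86 76
f 85 73 87
f 85 87 86
f 86 87 88
f 86 88 76
f 87 73 89
f 87 89 88
f 88 89 90
f 88 90 76
f 89 73 91
f 89 91 90
f 90 91 92
f 90 92 76
f 91 73 93
f 91 93 92
f 92 93 94
f 92 94 76
f 93 73 95
f 93 95 94
f 94 95 96
f 94 96 76
f 95 73 97
f 95 97 96
f 96 97 98
f 96 98 76
f 97 73 74
f 97 74 98
f 98 74 75
f 98 75 76



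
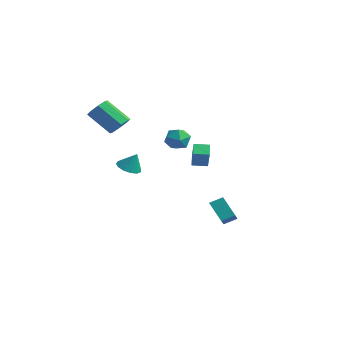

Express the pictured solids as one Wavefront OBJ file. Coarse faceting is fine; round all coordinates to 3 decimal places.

v -2.921 -0.79 3.045
v -2.406 -0.63 3.623
v -3.665 -1.311 4.933
v -4.179 -1.47 4.355
v -2.776 -0.166 3.508
v -4.035 -0.847 4.818
v -3.231 -0.067 3.122
v -4.49 -0.748 4.432
v -3.504 -0.391 2.691
v -4.763 -1.072 4.001
v -3.435 -0.949 2.467
v -4.694 -1.63 3.777
v -3.065 -1.413 2.582
v -4.324 -2.094 3.892
v -2.61 -1.512 2.968
v -3.869 -2.193 4.278
v -2.337 -1.188 3.399
v -3.596 -1.869 4.709
v -0.075 1.945 2.006
v 0.485 1.635 2.599
v -0.785 0.725 2.041
v -0.225 0.415 2.634
v -0.778 1.056 2.849
v -0.339 1.81 2.827
v 0.039 0.55 1.813
v 0.478 1.304 1.791
v 0.556 0.774 2.48
v 0.051 1.086 3.12
v -0.351 1.274 1.52
v -0.856 1.586 2.16
v 3.195 -0.623 1.581
v 2.629 -0.106 2.053
v 3.771 0.066 1.516
v 3.205 0.583 1.988
v 3.775 -1.003 2.692
v 3.209 -0.486 3.164
v 4.351 -0.314 2.627
v 3.785 0.203 3.099
v -2.962 -0.158 -0.349
v -2.228 -0.132 -0.666
v -2.498 0.098 0.749
v -2.394 0.286 -0.694
v -2.74 0.564 -0.612
v -3.156 0.611 -0.447
v -3.511 0.415 -0.251
v -3.692 0.036 -0.086
v -3.641 -0.404 -0.005
v -3.375 -0.766 -0.033
v -2.977 -0.936 -0.161
v -2.575 -0.858 -0.349
v -2.296 -0.559 -0.538
v 1.529 3.075 -4.16
v 0.329 3.187 -3.092
v 1.115 3.619 -4.682
v -0.085 3.731 -3.614
v 1.945 3.769 -3.766
v 0.745 3.881 -2.698
v 1.531 4.313 -4.288
v 0.331 4.425 -3.22
f 2 1 5
f 2 5 3
f 3 5 6
f 3 6 4
f 5 1 7
f 5 7 6
f 6 7 8
f 6 8 4
f 7 1 9
f 7 9 8
f 8 9 10
f 8 10 4
f 9 1 11
f 9 11 10
f 10 11 12
f 10 12 4
f 11 1 13
f 11 13 12
f 12 13 14
f 12 14 4
f 13 1 15
f 13 15 14
f 14 15 16
f 14 16 4
f 15 1 17
f 15 17 16
f 16 17 18
f 16 18 4
f 17 1 2
f 17 2 18
f 18 2 3
f 18 3 4
f 19 30 24
f 19 24 20
f 19 20 26
f 19 26 29
f 19 29 30
f 20 24 28
f 24 30 23
f 30 29 21
f 29 26 25
f 26 20 27
f 22 28 23
f 22 23 21
f 22 21 25
f 22 25 27
f 22 27 28
f 23 28 24
f 21 23 30
f 25 21 29
f 27 25 26
f 28 27 20
f 32 34 31
f 35 32 31
f 31 34 33
f 33 35 31
f 32 38 34
f 36 32 35
f 36 38 32
f 34 38 33
f 37 35 33
f 33 38 37
f 37 36 35
f 38 36 37
f 40 39 42
f 40 42 41
f 42 39 43
f 42 43 41
f 43 39 44
f 43 44 41
f 44 39 45
f 44 45 41
f 45 39 46
f 45 46 41
f 46 39 47
f 46 47 41
f 47 39 48
f 47 48 41
f 48 39 49
f 48 49 41
f 49 39 50
f 49 50 41
f 50 39 51
f 50 51 41
f 51 39 40
f 51 40 41
f 53 55 52
f 56 53 52
f 52 55 54
f 54 56 52
f 53 59 55
f 57 53 56
f 57 59 53
f 55 59 54
f 58 56 54
f 54 59 58
f 58 57 56
f 59 57 58



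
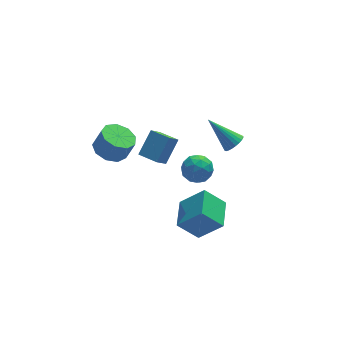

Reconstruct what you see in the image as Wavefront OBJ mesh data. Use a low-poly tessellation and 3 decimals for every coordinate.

v -0.877 -0.917 -3.094
v 0.315 -1.479 -1.754
v -0.202 0.738 -3.001
v 0.99 0.177 -1.66
v 0.21 -1.297 -4.22
v 1.402 -1.858 -2.879
v 0.885 0.359 -4.126
v 2.077 -0.203 -2.786
v 3.053 1.523 0.537
v 3.509 2.013 0.507
v 1.947 2.637 1.903
v 3.345 2.084 0.316
v 3.137 2.07 0.159
v 2.915 1.972 0.06
v 2.715 1.807 0.033
v 2.566 1.597 0.083
v 2.492 1.377 0.202
v 2.502 1.179 0.372
v 2.597 1.033 0.568
v 2.761 0.962 0.758
v 2.969 0.976 0.916
v 3.19 1.074 1.015
v 3.39 1.24 1.042
v 3.539 1.449 0.992
v 3.614 1.669 0.873
v 3.603 1.867 0.703
v -3.494 2.595 0.951
v -2.788 1.977 0.605
v -2.3 1.887 1.763
v -3.006 2.505 2.109
v -2.572 2.625 0.565
v -2.084 2.534 1.723
v -2.787 3.259 0.705
v -2.3 3.168 1.864
v -3.333 3.582 0.961
v -2.846 3.492 2.119
v -3.954 3.444 1.211
v -3.467 3.353 2.37
v -4.36 2.908 1.34
v -3.873 2.818 2.498
v -4.36 2.226 1.287
v -3.873 2.136 2.445
v -3.955 1.717 1.076
v -3.468 1.626 2.234
v -3.334 1.619 0.807
v -2.847 1.528 1.965
v -2.07 -1.366 3.551
v -1.187 -0.627 4.603
v -2.784 -0.49 3.535
v -1.9 0.249 4.587
v -1.44 -0.869 2.673
v -0.556 -0.13 3.725
v -2.153 0.007 2.657
v -1.27 0.746 3.709
v 0.098 0.684 0.35
v 0.956 0.743 0.661
v 0.084 -0.763 0.659
v 0.942 -0.704 0.97
v 0.26 -0.31 1.434
v 0.268 0.585 1.243
v 0.772 -0.605 0.077
v 0.78 0.29 -0.114
v 1.373 -0.054 0.492
v 1.056 0.128 1.331
v -0.016 -0.148 -0.011
v -0.333 0.034 0.828
v 0.528 0.841 0.478
v 0.512 -0.861 0.842
v 0.111 -0.629 1.114
v 0.615 -0.595 1.297
v 0.124 0.748 0.82
v 0.628 0.782 1.003
v 0.219 0.163 1.458
v 0.412 -0.802 0.317
v 0.916 -0.768 0.5
v 0.425 0.575 0.023
v 0.929 0.609 0.206
v 0.821 -0.183 -0.138
v 1.277 0.407 0.562
v 1.269 -0.444 0.744
v 1.169 -0.385 0.219
v 1.174 0.141 0.106
v 1.091 0.514 1.055
v 1.083 -0.337 1.237
v 0.682 -0.105 1.509
v 0.687 0.421 1.397
v 1.336 0.046 0.956
v -0.043 0.317 0.083
v -0.051 -0.534 0.265
v 0.353 -0.441 -0.077
v 0.358 0.085 -0.189
v -0.229 0.424 0.576
v -0.237 -0.427 0.758
v -0.134 -0.161 1.214
v -0.129 0.365 1.101
v -0.296 -0.066 0.364
f 2 4 1
f 5 2 1
f 1 4 3
f 3 5 1
f 2 8 4
f 6 2 5
f 6 8 2
f 4 8 3
f 7 5 3
f 3 8 7
f 7 6 5
f 8 6 7
f 10 9 12
f 10 12 11
f 12 9 13
f 12 13 11
f 13 9 14
f 13 14 11
f 14 9 15
f 14 15 11
f 15 9 16
f 15 16 11
f 16 9 17
f 16 17 11
f 17 9 18
f 17 18 11
f 18 9 19
f 18 19 11
f 19 9 20
f 19 20 11
f 20 9 21
f 20 21 11
f 21 9 22
f 21 22 11
f 22 9 23
f 22 23 11
f 23 9 24
f 23 24 11
f 24 9 25
f 24 25 11
f 25 9 26
f 25 26 11
f 26 9 10
f 26 10 11
f 28 27 31
f 28 31 29
f 29 31 32
f 29 32 30
f 31 27 33
f 31 33 32
f 32 33 34
f 32 34 30
f 33 27 35
f 33 35 34
f 34 35 36
f 34 36 30
f 35 27 37
f 35 37 36
f 36 37 38
f 36 38 30
f 37 27 39
f 37 39 38
f 38 39 40
f 38 40 30
f 39 27 41
f 39 41 40
f 40 41 42
f 40 42 30
f 41 27 43
f 41 43 42
f 42 43 44
f 42 44 30
f 43 27 45
f 43 45 44
f 44 45 46
f 44 46 30
f 45 27 28
f 45 28 46
f 46 28 29
f 46 29 30
f 48 50 47
f 51 48 47
f 47 50 49
f 49 51 47
f 48 54 50
f 52 48 51
f 52 54 48
f 50 54 49
f 53 51 49
f 49 54 53
f 53 52 51
f 54 52 53
f 55 92 71
f 92 66 95
f 71 95 60
f 92 95 71
f 55 71 67
f 71 60 72
f 67 72 56
f 71 72 67
f 55 67 76
f 67 56 77
f 76 77 62
f 67 77 76
f 55 76 88
f 76 62 91
f 88 91 65
f 76 91 88
f 55 88 92
f 88 65 96
f 92 96 66
f 88 96 92
f 56 72 83
f 72 60 86
f 83 86 64
f 72 86 83
f 60 95 73
f 95 66 94
f 73 94 59
f 95 94 73
f 66 96 93
f 96 65 89
f 93 89 57
f 96 89 93
f 65 91 90
f 91 62 78
f 90 78 61
f 91 78 90
f 62 77 82
f 77 56 79
f 82 79 63
f 77 79 82
f 58 84 70
f 84 64 85
f 70 85 59
f 84 85 70
f 58 70 68
f 70 59 69
f 68 69 57
f 70 69 68
f 58 68 75
f 68 57 74
f 75 74 61
f 68 74 75
f 58 75 80
f 75 61 81
f 80 81 63
f 75 81 80
f 58 80 84
f 80 63 87
f 84 87 64
f 80 87 84
f 59 85 73
f 85 64 86
f 73 86 60
f 85 86 73
f 57 69 93
f 69 59 94
f 93 94 66
f 69 94 93
f 61 74 90
f 74 57 89
f 90 89 65
f 74 89 90
f 63 81 82
f 81 61 78
f 82 78 62
f 81 78 82
f 64 87 83
f 87 63 79
f 83 79 56
f 87 79 83



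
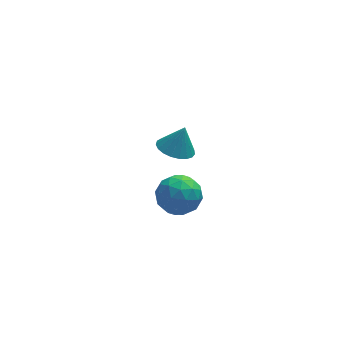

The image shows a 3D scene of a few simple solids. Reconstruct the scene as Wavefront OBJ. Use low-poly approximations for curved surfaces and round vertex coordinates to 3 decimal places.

v 0.877 2.354 -3.335
v 1.661 2.802 -3.688
v 1.363 2.566 -1.985
v 1.403 3.108 -3.643
v 1.053 3.284 -3.545
v 0.673 3.299 -3.41
v 0.329 3.151 -3.263
v 0.079 2.864 -3.127
v -0.033 2.49 -3.028
v 0.012 2.092 -2.982
v 0.207 1.739 -2.996
v 0.518 1.492 -3.069
v 0.891 1.395 -3.188
v 1.261 1.463 -3.333
v 1.565 1.685 -3.477
v 1.75 2.023 -3.597
v 1.784 2.418 -3.672
v -0.167 -2.275 -0.957
v 0.396 -2.728 -0.108
v -0.116 -3.852 -1.832
v 0.447 -4.305 -0.983
v -0.622 -4.017 -0.853
v -0.654 -3.043 -0.312
v 0.934 -3.537 -1.628
v 0.902 -2.563 -1.087
v 1.076 -3.508 -0.523
v 0.114 -3.805 -0.044
v 0.166 -2.775 -1.896
v -0.796 -3.072 -1.417
v 0.11 -2.364 -0.456
v 0.17 -4.216 -1.484
v -0.458 -4.048 -1.408
v -0.128 -4.314 -0.909
v -0.507 -2.548 -0.576
v -0.176 -2.815 -0.077
v -0.775 -3.572 -0.515
v 0.456 -3.765 -1.863
v 0.787 -4.032 -1.364
v 0.408 -2.266 -1.031
v 0.738 -2.532 -0.532
v 1.055 -3.008 -1.425
v 0.84 -3.088 -0.2
v 0.87 -4.015 -0.715
v 1.157 -3.563 -1.093
v 1.138 -2.991 -0.776
v 0.275 -3.262 0.081
v 0.305 -4.189 -0.433
v -0.323 -4.02 -0.357
v -0.342 -3.447 -0.039
v 0.675 -3.721 -0.163
v -0.025 -2.391 -1.507
v 0.005 -3.318 -2.021
v 0.622 -3.133 -1.901
v 0.603 -2.56 -1.583
v -0.59 -2.565 -1.225
v -0.56 -3.492 -1.74
v -0.858 -3.589 -1.164
v -0.877 -3.017 -0.847
v -0.395 -2.859 -1.777
f 2 1 4
f 2 4 3
f 4 1 5
f 4 5 3
f 5 1 6
f 5 6 3
f 6 1 7
f 6 7 3
f 7 1 8
f 7 8 3
f 8 1 9
f 8 9 3
f 9 1 10
f 9 10 3
f 10 1 11
f 10 11 3
f 11 1 12
f 11 12 3
f 12 1 13
f 12 13 3
f 13 1 14
f 13 14 3
f 14 1 15
f 14 15 3
f 15 1 16
f 15 16 3
f 16 1 17
f 16 17 3
f 17 1 2
f 17 2 3
f 18 55 34
f 55 29 58
f 34 58 23
f 55 58 34
f 18 34 30
f 34 23 35
f 30 35 19
f 34 35 30
f 18 30 39
f 30 19 40
f 39 40 25
f 30 40 39
f 18 39 51
f 39 25 54
f 51 54 28
f 39 54 51
f 18 51 55
f 51 28 59
f 55 59 29
f 51 59 55
f 19 35 46
f 35 23 49
f 46 49 27
f 35 49 46
f 23 58 36
f 58 29 57
f 36 57 22
f 58 57 36
f 29 59 56
f 59 28 52
f 56 52 20
f 59 52 56
f 28 54 53
f 54 25 41
f 53 41 24
f 54 41 53
f 25 40 45
f 40 19 42
f 45 42 26
f 40 42 45
f 21 47 33
f 47 27 48
f 33 48 22
f 47 48 33
f 21 33 31
f 33 22 32
f 31 32 20
f 33 32 31
f 21 31 38
f 31 20 37
f 38 37 24
f 31 37 38
f 21 38 43
f 38 24 44
f 43 44 26
f 38 44 43
f 21 43 47
f 43 26 50
f 47 50 27
f 43 50 47
f 22 48 36
f 48 27 49
f 36 49 23
f 48 49 36
f 20 32 56
f 32 22 57
f 56 57 29
f 32 57 56
f 24 37 53
f 37 20 52
f 53 52 28
f 37 52 53
f 26 44 45
f 44 24 41
f 45 41 25
f 44 41 45
f 27 50 46
f 50 26 42
f 46 42 19
f 50 42 46



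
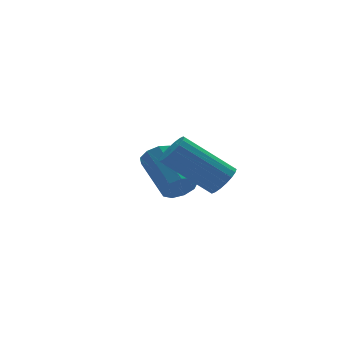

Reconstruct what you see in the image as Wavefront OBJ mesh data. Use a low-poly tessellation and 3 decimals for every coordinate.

v -3.118 1.523 1.855
v -2.888 1.761 1.454
v -2.991 3.055 2.165
v -3.222 2.817 2.565
v -3.24 1.759 1.408
v -3.343 3.053 2.118
v -3.536 1.646 1.57
v -3.639 2.94 2.281
v -3.636 1.476 1.866
v -3.739 2.77 2.576
v -3.494 1.327 2.156
v -3.597 2.622 2.867
v -3.177 1.271 2.306
v -3.28 2.565 3.016
v -2.832 1.332 2.244
v -2.935 2.626 2.955
v -2.621 1.483 2
v -2.724 2.777 2.711
v -2.643 1.652 1.688
v -2.746 2.946 2.399
v -2.92 -0.787 3.031
v -2.549 -0.669 3.36
v -3.689 -0.034 4.418
v -4.06 -0.153 4.089
v -2.564 -0.482 3.232
v -3.704 0.152 4.29
v -2.65 -0.356 3.063
v -3.79 0.279 4.122
v -2.789 -0.315 2.889
v -3.929 0.319 3.947
v -2.954 -0.368 2.743
v -4.094 0.267 3.801
v -3.113 -0.504 2.653
v -4.253 0.131 3.711
v -3.233 -0.696 2.639
v -4.373 -0.061 3.697
v -3.291 -0.906 2.702
v -4.431 -0.271 3.76
v -3.276 -1.092 2.83
v -4.416 -0.458 3.888
v -3.19 -1.219 2.998
v -4.33 -0.584 4.057
v -3.051 -1.259 3.173
v -4.191 -0.625 4.231
v -2.886 -1.207 3.319
v -4.026 -0.572 4.377
v -2.727 -1.071 3.409
v -3.867 -0.436 4.467
v -2.607 -0.879 3.423
v -3.747 -0.244 4.481
f 2 1 5
f 2 5 3
f 3 5 6
f 3 6 4
f 5 1 7
f 5 7 6
f 6 7 8
f 6 8 4
f 7 1 9
f 7 9 8
f 8 9 10
f 8 10 4
f 9 1 11
f 9 11 10
f 10 11 12
f 10 12 4
f 11 1 13
f 11 13 12
f 12 13 14
f 12 14 4
f 13 1 15
f 13 15 14
f 14 15 16
f 14 16 4
f 15 1 17
f 15 17 16
f 16 17 18
f 16 18 4
f 17 1 19
f 17 19 18
f 18 19 20
f 18 20 4
f 19 1 2
f 19 2 20
f 20 2 3
f 20 3 4
f 22 21 25
f 22 25 23
f 23 25 26
f 23 26 24
f 25 21 27
f 25 27 26
f 26 27 28
f 26 28 24
f 27 21 29
f 27 29 28
f 28 29 30
f 28 30 24
f 29 21 31
f 29 31 30
f 30 31 32
f 30 32 24
f 31 21 33
f 31 33 32
f 32 33 34
f 32 34 24
f 33 21 35
f 33 35 34
f 34 35 36
f 34 36 24
f 35 21 37
f 35 37 36
f 36 37 38
f 36 38 24
f 37 21 39
f 37 39 38
f 38 39 40
f 38 40 24
f 39 21 41
f 39 41 40
f 40 41 42
f 40 42 24
f 41 21 43
f 41 43 42
f 42 43 44
f 42 44 24
f 43 21 45
f 43 45 44
f 44 45 46
f 44 46 24
f 45 21 47
f 45 47 46
f 46 47 48
f 46 48 24
f 47 21 49
f 47 49 48
f 48 49 50
f 48 50 24
f 49 21 22
f 49 22 50
f 50 22 23
f 50 23 24



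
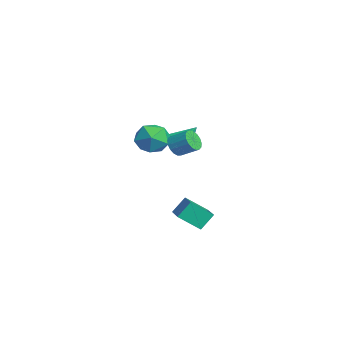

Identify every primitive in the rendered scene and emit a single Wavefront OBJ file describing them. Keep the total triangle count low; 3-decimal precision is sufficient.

v -0.815 -0.851 -0.646
v -0.078 -0.654 0.123
v -1.622 -1.986 0.417
v -0.885 -1.789 1.186
v -1.599 -1.022 0.911
v -1.101 -0.321 0.253
v -0.599 -2.319 0.287
v -0.101 -1.618 -0.371
v 0.055 -1.561 0.699
v -0.563 -0.76 1.085
v -1.137 -1.88 -0.545
v -1.755 -1.079 -0.159
v 2.777 -1.118 -3.335
v 2.595 -0.427 -2.499
v 3.11 -0.044 -4.152
v 2.929 0.648 -3.316
v 4.671 -1.288 -2.784
v 4.49 -0.596 -1.948
v 5.005 -0.213 -3.601
v 4.823 0.478 -2.765
v -2.655 0.48 -0.856
v -1.919 0.256 -0.811
v -2.445 1.38 0.196
v -1.995 0.708 -1.182
v -2.457 1.026 -1.362
v -3.035 1.025 -1.246
v -3.39 0.705 -0.902
v -3.314 0.253 -0.531
v -2.852 -0.066 -0.351
v -2.275 -0.064 -0.467
v 1.815 -0.727 0.773
v 2.196 -1.197 1.036
v 2.766 -0.423 1.591
v 2.385 0.047 1.327
v 2.347 -1.117 0.77
v 2.917 -0.343 1.325
v 2.376 -0.948 0.505
v 2.946 -0.174 1.06
v 2.277 -0.729 0.301
v 2.847 0.045 0.856
v 2.071 -0.509 0.205
v 2.641 0.265 0.76
v 1.807 -0.339 0.239
v 2.377 0.435 0.794
v 1.545 -0.258 0.395
v 2.115 0.516 0.95
v 1.345 -0.284 0.638
v 1.915 0.49 1.193
v 1.252 -0.412 0.911
v 1.822 0.362 1.466
v 1.288 -0.612 1.153
v 1.858 0.162 1.708
v 1.445 -0.838 1.308
v 2.015 -0.064 1.863
v 1.687 -1.039 1.34
v 2.257 -0.265 1.895
v 1.958 -1.169 1.242
v 2.528 -0.395 1.797
f 1 12 6
f 1 6 2
f 1 2 8
f 1 8 11
f 1 11 12
f 2 6 10
f 6 12 5
f 12 11 3
f 11 8 7
f 8 2 9
f 4 10 5
f 4 5 3
f 4 3 7
f 4 7 9
f 4 9 10
f 5 10 6
f 3 5 12
f 7 3 11
f 9 7 8
f 10 9 2
f 14 16 13
f 17 14 13
f 13 16 15
f 15 17 13
f 14 20 16
f 18 14 17
f 18 20 14
f 16 20 15
f 19 17 15
f 15 20 19
f 19 18 17
f 20 18 19
f 22 21 24
f 22 24 23
f 24 21 25
f 24 25 23
f 25 21 26
f 25 26 23
f 26 21 27
f 26 27 23
f 27 21 28
f 27 28 23
f 28 21 29
f 28 29 23
f 29 21 30
f 29 30 23
f 30 21 22
f 30 22 23
f 32 31 35
f 32 35 33
f 33 35 36
f 33 36 34
f 35 31 37
f 35 37 36
f 36 37 38
f 36 38 34
f 37 31 39
f 37 39 38
f 38 39 40
f 38 40 34
f 39 31 41
f 39 41 40
f 40 41 42
f 40 42 34
f 41 31 43
f 41 43 42
f 42 43 44
f 42 44 34
f 43 31 45
f 43 45 44
f 44 45 46
f 44 46 34
f 45 31 47
f 45 47 46
f 46 47 48
f 46 48 34
f 47 31 49
f 47 49 48
f 48 49 50
f 48 50 34
f 49 31 51
f 49 51 50
f 50 51 52
f 50 52 34
f 51 31 53
f 51 53 52
f 52 53 54
f 52 54 34
f 53 31 55
f 53 55 54
f 54 55 56
f 54 56 34
f 55 31 57
f 55 57 56
f 56 57 58
f 56 58 34
f 57 31 32
f 57 32 58
f 58 32 33
f 58 33 34



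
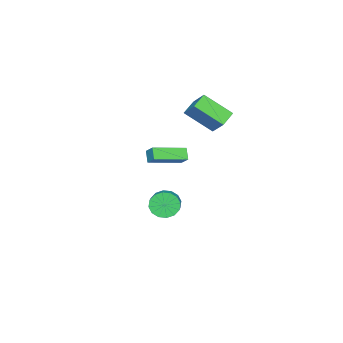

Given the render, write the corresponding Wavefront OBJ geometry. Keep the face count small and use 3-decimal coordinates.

v 2.594 2.192 1.274
v 2.122 1.834 1.869
v 2.885 2.763 1.848
v 2.413 2.405 2.443
v 4.187 0.895 1.757
v 3.715 0.537 2.352
v 4.478 1.466 2.331
v 4.006 1.108 2.926
v -0.076 -0.281 -4.267
v 0.408 -0.419 -5.061
v 1.5 0.103 -4.487
v 1.016 0.241 -3.693
v 0.218 0.026 -5.105
v 1.31 0.549 -4.531
v -0.051 0.39 -4.925
v 1.041 0.912 -4.351
v -0.327 0.573 -4.568
v 0.765 1.096 -3.994
v -0.535 0.528 -4.131
v 0.557 1.05 -3.557
v -0.62 0.265 -3.73
v 0.472 0.788 -3.156
v -0.56 -0.143 -3.473
v 0.532 0.379 -2.899
v -0.37 -0.589 -3.429
v 0.722 -0.066 -2.855
v -0.101 -0.952 -3.609
v 0.991 -0.43 -3.035
v 0.175 -1.136 -3.966
v 1.267 -0.613 -3.392
v 0.383 -1.09 -4.403
v 1.475 -0.568 -3.829
v 0.468 -0.828 -4.804
v 1.56 -0.305 -4.23
v -2.152 0.476 3.526
v -1.673 1.4 4.551
v -2.577 2.152 2.215
v -2.098 3.076 3.239
v -1.062 0.404 3.081
v -0.583 1.328 4.105
v -1.487 2.08 1.769
v -1.008 3.004 2.794
f 2 4 1
f 5 2 1
f 1 4 3
f 3 5 1
f 2 8 4
f 6 2 5
f 6 8 2
f 4 8 3
f 7 5 3
f 3 8 7
f 7 6 5
f 8 6 7
f 10 9 13
f 10 13 11
f 11 13 14
f 11 14 12
f 13 9 15
f 13 15 14
f 14 15 16
f 14 16 12
f 15 9 17
f 15 17 16
f 16 17 18
f 16 18 12
f 17 9 19
f 17 19 18
f 18 19 20
f 18 20 12
f 19 9 21
f 19 21 20
f 20 21 22
f 20 22 12
f 21 9 23
f 21 23 22
f 22 23 24
f 22 24 12
f 23 9 25
f 23 25 24
f 24 25 26
f 24 26 12
f 25 9 27
f 25 27 26
f 26 27 28
f 26 28 12
f 27 9 29
f 27 29 28
f 28 29 30
f 28 30 12
f 29 9 31
f 29 31 30
f 30 31 32
f 30 32 12
f 31 9 33
f 31 33 32
f 32 33 34
f 32 34 12
f 33 9 10
f 33 10 34
f 34 10 11
f 34 11 12
f 36 38 35
f 39 36 35
f 35 38 37
f 37 39 35
f 36 42 38
f 40 36 39
f 40 42 36
f 38 42 37
f 41 39 37
f 37 42 41
f 41 40 39
f 42 40 41



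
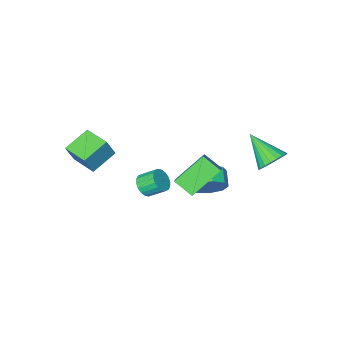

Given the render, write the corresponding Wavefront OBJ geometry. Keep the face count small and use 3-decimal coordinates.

v 0.533 1.184 -0.565
v -1.186 1.229 0.709
v 0.055 2.144 -1.244
v -1.664 2.19 0.03
v 1.484 2.53 0.67
v -0.235 2.576 1.944
v 1.006 3.491 -0.009
v -0.713 3.536 1.265
v -3.801 3.744 0.735
v -3.031 4.135 1.051
v -3.459 2.076 1.965
v -3.293 4.264 1.298
v -3.642 4.303 1.448
v -4.02 4.245 1.475
v -4.359 4.1 1.373
v -4.602 3.894 1.161
v -4.706 3.662 0.876
v -4.654 3.444 0.566
v -4.454 3.278 0.285
v -4.142 3.192 0.082
v -3.77 3.202 -0.008
v -3.404 3.305 0.03
v -3.106 3.484 0.19
v -2.928 3.708 0.445
v -2.902 3.938 0.749
v -1.824 0.664 -2.774
v -1.137 0.814 -1.941
v -1.569 -0.035 -1.433
v -2.256 -0.184 -2.266
v -1.764 1.201 -1.827
v -2.196 0.352 -1.319
v -2.419 1.337 -2.157
v -2.851 0.488 -1.648
v -2.795 1.159 -2.775
v -3.228 0.31 -2.266
v -2.717 0.749 -3.393
v -3.15 -0.1 -2.884
v -2.221 0.299 -3.721
v -2.654 -0.549 -3.213
v -1.539 0.021 -3.607
v -1.972 -0.828 -3.098
v -0.99 0.043 -3.102
v -1.423 -0.806 -2.594
v -0.832 0.356 -2.445
v -1.264 -0.492 -1.936
v 2.099 -4.467 -0.769
v 2.666 -4.377 0.475
v 1.839 -2.848 -0.768
v 2.405 -2.758 0.477
v 3.615 -4.222 -1.477
v 4.181 -4.132 -0.232
v 3.354 -2.603 -1.475
v 3.921 -2.513 -0.231
v 2.737 1.705 0.309
v 3.258 2.187 0.321
v 2.644 2.836 0.962
v 2.123 2.355 0.951
v 3.088 2.274 0.069
v 2.474 2.923 0.711
v 2.848 2.248 -0.135
v 2.234 2.898 0.507
v 2.586 2.115 -0.25
v 1.972 2.764 0.391
v 2.354 1.901 -0.255
v 1.74 2.55 0.386
v 2.197 1.648 -0.149
v 1.583 2.297 0.493
v 2.148 1.406 0.049
v 1.534 2.055 0.69
v 2.216 1.224 0.298
v 1.602 1.873 0.939
v 2.386 1.137 0.549
v 1.772 1.786 1.191
v 2.626 1.162 0.753
v 2.012 1.812 1.395
v 2.888 1.296 0.869
v 2.274 1.945 1.51
v 3.12 1.51 0.874
v 2.506 2.159 1.515
v 3.277 1.763 0.767
v 2.663 2.412 1.409
v 3.326 2.005 0.57
v 2.712 2.654 1.211
f 2 4 1
f 5 2 1
f 1 4 3
f 3 5 1
f 2 8 4
f 6 2 5
f 6 8 2
f 4 8 3
f 7 5 3
f 3 8 7
f 7 6 5
f 8 6 7
f 10 9 12
f 10 12 11
f 12 9 13
f 12 13 11
f 13 9 14
f 13 14 11
f 14 9 15
f 14 15 11
f 15 9 16
f 15 16 11
f 16 9 17
f 16 17 11
f 17 9 18
f 17 18 11
f 18 9 19
f 18 19 11
f 19 9 20
f 19 20 11
f 20 9 21
f 20 21 11
f 21 9 22
f 21 22 11
f 22 9 23
f 22 23 11
f 23 9 24
f 23 24 11
f 24 9 25
f 24 25 11
f 25 9 10
f 25 10 11
f 27 26 30
f 27 30 28
f 28 30 31
f 28 31 29
f 30 26 32
f 30 32 31
f 31 32 33
f 31 33 29
f 32 26 34
f 32 34 33
f 33 34 35
f 33 35 29
f 34 26 36
f 34 36 35
f 35 36 37
f 35 37 29
f 36 26 38
f 36 38 37
f 37 38 39
f 37 39 29
f 38 26 40
f 38 40 39
f 39 40 41
f 39 41 29
f 40 26 42
f 40 42 41
f 41 42 43
f 41 43 29
f 42 26 44
f 42 44 43
f 43 44 45
f 43 45 29
f 44 26 27
f 44 27 45
f 45 27 28
f 45 28 29
f 47 49 46
f 50 47 46
f 46 49 48
f 48 50 46
f 47 53 49
f 51 47 50
f 51 53 47
f 49 53 48
f 52 50 48
f 48 53 52
f 52 51 50
f 53 51 52
f 55 54 58
f 55 58 56
f 56 58 59
f 56 59 57
f 58 54 60
f 58 60 59
f 59 60 61
f 59 61 57
f 60 54 62
f 60 62 61
f 61 62 63
f 61 63 57
f 62 54 64
f 62 64 63
f 63 64 65
f 63 65 57
f 64 54 66
f 64 66 65
f 65 66 67
f 65 67 57
f 66 54 68
f 66 68 67
f 67 68 69
f 67 69 57
f 68 54 70
f 68 70 69
f 69 70 71
f 69 71 57
f 70 54 72
f 70 72 71
f 71 72 73
f 71 73 57
f 72 54 74
f 72 74 73
f 73 74 75
f 73 75 57
f 74 54 76
f 74 76 75
f 75 76 77
f 75 77 57
f 76 54 78
f 76 78 77
f 77 78 79
f 77 79 57
f 78 54 80
f 78 80 79
f 79 80 81
f 79 81 57
f 80 54 82
f 80 82 81
f 81 82 83
f 81 83 57
f 82 54 55
f 82 55 83
f 83 55 56
f 83 56 57



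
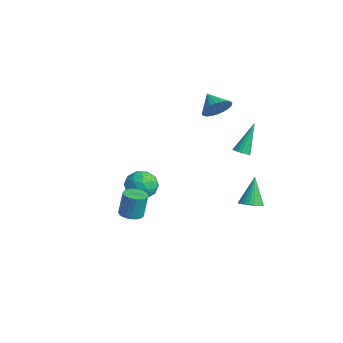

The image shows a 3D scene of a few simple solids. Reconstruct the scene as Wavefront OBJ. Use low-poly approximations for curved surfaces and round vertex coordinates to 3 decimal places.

v -0.528 -1.231 -1.779
v 0.109 -1.228 -2.548
v -0.149 -2.772 -1.472
v 0.488 -2.769 -2.241
v 0.69 -2.232 -1.423
v 0.455 -1.28 -1.613
v -0.495 -2.72 -2.407
v -0.73 -1.768 -2.597
v 0.129 -2.148 -2.937
v 0.862 -1.846 -2.328
v -0.902 -2.154 -1.692
v -0.169 -1.852 -1.083
v -0.243 -1.094 -2.19
v 0.203 -2.906 -1.83
v 0.322 -2.59 -1.349
v 0.696 -2.588 -1.801
v -0.039 -1.125 -1.64
v 0.335 -1.123 -2.093
v 0.677 -1.713 -1.431
v -0.375 -2.877 -1.927
v -0.001 -2.875 -2.38
v -0.736 -1.412 -2.219
v -0.362 -1.41 -2.671
v -0.717 -2.287 -2.589
v 0.143 -1.633 -2.871
v 0.366 -2.539 -2.691
v -0.212 -2.51 -2.788
v -0.35 -1.95 -2.9
v 0.574 -1.456 -2.513
v 0.797 -2.361 -2.333
v 0.916 -2.046 -1.852
v 0.778 -1.486 -1.963
v 0.586 -1.996 -2.742
v -0.837 -1.639 -1.687
v -0.614 -2.544 -1.507
v -0.818 -2.514 -2.057
v -0.956 -1.954 -2.168
v -0.406 -1.461 -1.329
v -0.183 -2.367 -1.149
v 0.31 -2.05 -1.12
v 0.172 -1.49 -1.232
v -0.626 -2.004 -1.278
v -1.826 3.513 1.662
v -1.339 3.558 2.464
v -2.934 3.447 2.338
v -1.4 3.914 2.398
v -1.527 4.208 2.219
v -1.699 4.396 1.956
v -1.89 4.45 1.647
v -2.072 4.362 1.341
v -2.216 4.144 1.084
v -2.301 3.83 0.915
v -2.313 3.467 0.859
v -2.252 3.112 0.926
v -2.125 2.818 1.104
v -1.953 2.629 1.368
v -1.762 2.575 1.676
v -1.58 2.664 1.982
v -1.436 2.882 2.239
v -1.351 3.196 2.408
v 2.183 3.569 -3.883
v 2.785 3.948 -3.773
v 1.497 4.171 -2.217
v 2.625 4.137 -3.907
v 2.398 4.239 -4.037
v 2.138 4.238 -4.144
v 1.885 4.136 -4.211
v 1.677 3.948 -4.228
v 1.547 3.702 -4.193
v 1.513 3.435 -4.111
v 1.581 3.189 -3.994
v 1.741 3.001 -3.86
v 1.968 2.899 -3.729
v 2.228 2.899 -3.622
v 2.481 3.001 -3.555
v 2.689 3.19 -3.538
v 2.819 3.436 -3.573
v 2.853 3.702 -3.656
v 2.976 -3.978 -1.974
v 3.442 -4.467 -1.897
v 3.469 -4.211 -0.43
v 3.004 -3.722 -0.506
v 3.603 -4.239 -1.94
v 3.631 -3.983 -0.472
v 3.656 -3.965 -1.989
v 3.683 -3.71 -0.521
v 3.591 -3.694 -2.035
v 3.619 -3.438 -0.567
v 3.42 -3.472 -2.07
v 3.447 -3.216 -0.603
v 3.172 -3.337 -2.089
v 3.2 -3.081 -0.622
v 2.891 -3.313 -2.088
v 2.918 -3.057 -0.62
v 2.624 -3.404 -2.067
v 2.651 -3.148 -0.6
v 2.418 -3.594 -2.03
v 2.445 -3.339 -0.563
v 2.308 -3.851 -1.984
v 2.336 -3.595 -0.516
v 2.315 -4.129 -1.935
v 2.342 -3.874 -0.468
v 2.435 -4.382 -1.893
v 2.462 -4.126 -0.426
v 2.649 -4.564 -1.866
v 2.677 -4.308 -0.398
v 2.92 -4.645 -1.856
v 2.947 -4.389 -0.389
v 3.201 -4.611 -1.868
v 3.228 -4.355 -0.4
v 1.767 3.153 0.191
v 1.994 2.78 0.456
v 1.333 4.167 1.989
v 2.175 2.938 0.41
v 2.262 3.145 0.315
v 2.236 3.354 0.191
v 2.103 3.516 0.067
v 1.893 3.596 -0.029
v 1.654 3.574 -0.074
v 1.441 3.455 -0.059
v 1.303 3.267 0.014
v 1.271 3.053 0.127
v 1.353 2.862 0.255
v 1.53 2.737 0.368
v 1.761 2.708 0.44
f 1 38 17
f 38 12 41
f 17 41 6
f 38 41 17
f 1 17 13
f 17 6 18
f 13 18 2
f 17 18 13
f 1 13 22
f 13 2 23
f 22 23 8
f 13 23 22
f 1 22 34
f 22 8 37
f 34 37 11
f 22 37 34
f 1 34 38
f 34 11 42
f 38 42 12
f 34 42 38
f 2 18 29
f 18 6 32
f 29 32 10
f 18 32 29
f 6 41 19
f 41 12 40
f 19 40 5
f 41 40 19
f 12 42 39
f 42 11 35
f 39 35 3
f 42 35 39
f 11 37 36
f 37 8 24
f 36 24 7
f 37 24 36
f 8 23 28
f 23 2 25
f 28 25 9
f 23 25 28
f 4 30 16
f 30 10 31
f 16 31 5
f 30 31 16
f 4 16 14
f 16 5 15
f 14 15 3
f 16 15 14
f 4 14 21
f 14 3 20
f 21 20 7
f 14 20 21
f 4 21 26
f 21 7 27
f 26 27 9
f 21 27 26
f 4 26 30
f 26 9 33
f 30 33 10
f 26 33 30
f 5 31 19
f 31 10 32
f 19 32 6
f 31 32 19
f 3 15 39
f 15 5 40
f 39 40 12
f 15 40 39
f 7 20 36
f 20 3 35
f 36 35 11
f 20 35 36
f 9 27 28
f 27 7 24
f 28 24 8
f 27 24 28
f 10 33 29
f 33 9 25
f 29 25 2
f 33 25 29
f 44 43 46
f 44 46 45
f 46 43 47
f 46 47 45
f 47 43 48
f 47 48 45
f 48 43 49
f 48 49 45
f 49 43 50
f 49 50 45
f 50 43 51
f 50 51 45
f 51 43 52
f 51 52 45
f 52 43 53
f 52 53 45
f 53 43 54
f 53 54 45
f 54 43 55
f 54 55 45
f 55 43 56
f 55 56 45
f 56 43 57
f 56 57 45
f 57 43 58
f 57 58 45
f 58 43 59
f 58 59 45
f 59 43 60
f 59 60 45
f 60 43 44
f 60 44 45
f 62 61 64
f 62 64 63
f 64 61 65
f 64 65 63
f 65 61 66
f 65 66 63
f 66 61 67
f 66 67 63
f 67 61 68
f 67 68 63
f 68 61 69
f 68 69 63
f 69 61 70
f 69 70 63
f 70 61 71
f 70 71 63
f 71 61 72
f 71 72 63
f 72 61 73
f 72 73 63
f 73 61 74
f 73 74 63
f 74 61 75
f 74 75 63
f 75 61 76
f 75 76 63
f 76 61 77
f 76 77 63
f 77 61 78
f 77 78 63
f 78 61 62
f 78 62 63
f 80 79 83
f 80 83 81
f 81 83 84
f 81 84 82
f 83 79 85
f 83 85 84
f 84 85 86
f 84 86 82
f 85 79 87
f 85 87 86
f 86 87 88
f 86 88 82
f 87 79 89
f 87 89 88
f 88 89 90
f 88 90 82
f 89 79 91
f 89 91 90
f 90 91 92
f 90 92 82
f 91 79 93
f 91 93 92
f 92 93 94
f 92 94 82
f 93 79 95
f 93 95 94
f 94 95 96
f 94 96 82
f 95 79 97
f 95 97 96
f 96 97 98
f 96 98 82
f 97 79 99
f 97 99 98
f 98 99 100
f 98 100 82
f 99 79 101
f 99 101 100
f 100 101 102
f 100 102 82
f 101 79 103
f 101 103 102
f 102 103 104
f 102 104 82
f 103 79 105
f 103 105 104
f 104 105 106
f 104 106 82
f 105 79 107
f 105 107 106
f 106 107 108
f 106 108 82
f 107 79 109
f 107 109 108
f 108 109 110
f 108 110 82
f 109 79 80
f 109 80 110
f 110 80 81
f 110 81 82
f 112 111 114
f 112 114 113
f 114 111 115
f 114 115 113
f 115 111 116
f 115 116 113
f 116 111 117
f 116 117 113
f 117 111 118
f 117 118 113
f 118 111 119
f 118 119 113
f 119 111 120
f 119 120 113
f 120 111 121
f 120 121 113
f 121 111 122
f 121 122 113
f 122 111 123
f 122 123 113
f 123 111 124
f 123 124 113
f 124 111 125
f 124 125 113
f 125 111 112
f 125 112 113



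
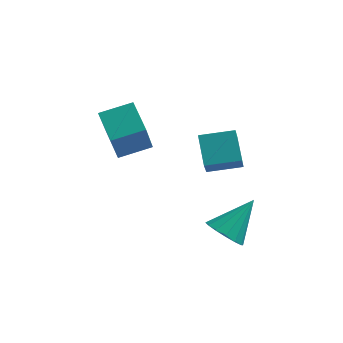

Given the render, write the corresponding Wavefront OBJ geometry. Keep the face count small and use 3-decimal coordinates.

v 1.798 -4.111 0.69
v 2.349 -3.865 0.078
v 2.682 -3.009 1.93
v 2.015 -3.572 0.056
v 1.622 -3.423 0.204
v 1.277 -3.459 0.482
v 1.071 -3.669 0.816
v 1.059 -3.998 1.116
v 1.246 -4.357 1.302
v 1.58 -4.65 1.324
v 1.973 -4.798 1.176
v 2.318 -4.763 0.898
v 2.525 -4.553 0.564
v 2.536 -4.224 0.264
v -2.867 -1.721 2.325
v -2.885 -2.659 4.08
v -3.647 -0.588 2.922
v -3.666 -1.526 4.677
v -1.654 -1.074 2.683
v -1.673 -2.012 4.438
v -2.435 0.059 3.28
v -2.453 -0.879 5.035
v 0.435 -0.939 1.457
v 0.507 -1.737 2.493
v -0.037 0.139 2.32
v 0.035 -0.659 3.357
v 1.805 -0.521 1.683
v 1.877 -1.319 2.72
v 1.333 0.557 2.547
v 1.405 -0.241 3.583
f 2 1 4
f 2 4 3
f 4 1 5
f 4 5 3
f 5 1 6
f 5 6 3
f 6 1 7
f 6 7 3
f 7 1 8
f 7 8 3
f 8 1 9
f 8 9 3
f 9 1 10
f 9 10 3
f 10 1 11
f 10 11 3
f 11 1 12
f 11 12 3
f 12 1 13
f 12 13 3
f 13 1 14
f 13 14 3
f 14 1 2
f 14 2 3
f 16 18 15
f 19 16 15
f 15 18 17
f 17 19 15
f 16 22 18
f 20 16 19
f 20 22 16
f 18 22 17
f 21 19 17
f 17 22 21
f 21 20 19
f 22 20 21
f 24 26 23
f 27 24 23
f 23 26 25
f 25 27 23
f 24 30 26
f 28 24 27
f 28 30 24
f 26 30 25
f 29 27 25
f 25 30 29
f 29 28 27
f 30 28 29



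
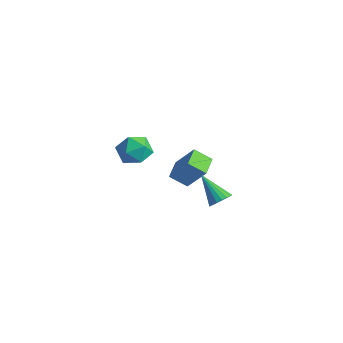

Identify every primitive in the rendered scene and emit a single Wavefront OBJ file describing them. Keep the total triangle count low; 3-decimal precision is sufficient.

v 0.009 -3.172 3.263
v 0.678 -3.193 2.494
v -0.538 -4.667 2.826
v 0.131 -4.688 2.057
v 0.46 -4.741 3.022
v 0.798 -3.818 3.291
v -0.658 -4.042 2.029
v -0.32 -3.119 2.298
v 0.266 -3.731 1.731
v 0.957 -4.163 2.345
v -0.817 -3.697 2.975
v -0.126 -4.129 3.589
v 2.633 -0.437 -1.333
v 2.951 -0.956 -1.031
v 1.207 -0.583 -0.087
v 3.057 -0.716 -0.881
v 3.08 -0.42 -0.82
v 3.013 -0.128 -0.862
v 2.872 0.104 -0.996
v 2.683 0.228 -1.198
v 2.485 0.22 -1.426
v 2.316 0.083 -1.636
v 2.209 -0.157 -1.786
v 2.187 -0.453 -1.846
v 2.253 -0.746 -1.805
v 2.395 -0.977 -1.67
v 2.583 -1.101 -1.469
v 2.782 -1.094 -1.241
v -3.458 2.239 -5.106
v -4.175 1.533 -4.399
v -4.213 3.275 -4.839
v -4.931 2.569 -4.132
v -2.349 2.651 -3.568
v -3.067 1.945 -2.861
v -3.105 3.687 -3.301
v -3.822 2.981 -2.594
f 1 12 6
f 1 6 2
f 1 2 8
f 1 8 11
f 1 11 12
f 2 6 10
f 6 12 5
f 12 11 3
f 11 8 7
f 8 2 9
f 4 10 5
f 4 5 3
f 4 3 7
f 4 7 9
f 4 9 10
f 5 10 6
f 3 5 12
f 7 3 11
f 9 7 8
f 10 9 2
f 14 13 16
f 14 16 15
f 16 13 17
f 16 17 15
f 17 13 18
f 17 18 15
f 18 13 19
f 18 19 15
f 19 13 20
f 19 20 15
f 20 13 21
f 20 21 15
f 21 13 22
f 21 22 15
f 22 13 23
f 22 23 15
f 23 13 24
f 23 24 15
f 24 13 25
f 24 25 15
f 25 13 26
f 25 26 15
f 26 13 27
f 26 27 15
f 27 13 28
f 27 28 15
f 28 13 14
f 28 14 15
f 30 32 29
f 33 30 29
f 29 32 31
f 31 33 29
f 30 36 32
f 34 30 33
f 34 36 30
f 32 36 31
f 35 33 31
f 31 36 35
f 35 34 33
f 36 34 35



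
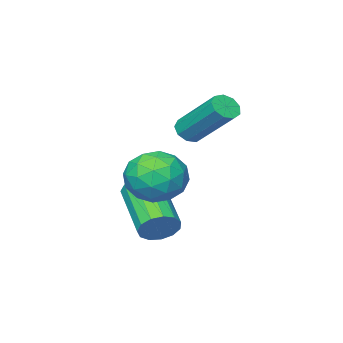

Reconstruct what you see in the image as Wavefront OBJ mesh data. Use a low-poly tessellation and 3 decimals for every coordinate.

v 0.9 -0.163 2.546
v 1.702 0.563 2.497
v 1.538 -0.963 1.123
v 2.34 -0.237 1.074
v 2.312 -0.959 1.88
v 1.918 -0.465 2.76
v 1.322 0.065 0.86
v 0.928 0.559 1.74
v 1.963 0.704 1.455
v 2.575 0.071 2.086
v 0.665 -0.471 1.534
v 1.277 -1.104 2.165
v 1.245 0.27 2.646
v 1.995 -0.67 0.974
v 1.979 -1.095 1.447
v 2.45 -0.668 1.419
v 1.372 -0.334 2.801
v 1.843 0.092 2.772
v 2.202 -0.802 2.409
v 1.397 -0.492 0.848
v 1.868 -0.066 0.819
v 0.79 0.268 2.201
v 1.261 0.695 2.173
v 1.038 0.402 1.211
v 1.87 0.78 2.005
v 2.245 0.31 1.169
v 1.646 0.488 1.043
v 1.415 0.778 1.56
v 2.229 0.408 2.376
v 2.604 -0.062 1.54
v 2.588 -0.487 2.013
v 2.356 -0.197 2.53
v 2.383 0.491 1.764
v 0.636 -0.338 2.08
v 1.011 -0.808 1.244
v 0.884 -0.203 1.09
v 0.652 0.087 1.607
v 0.995 -0.71 2.451
v 1.37 -1.18 1.615
v 1.825 -1.178 2.06
v 1.594 -0.888 2.577
v 0.857 -0.891 1.856
v -1.828 -2.701 2.403
v -1.463 -2.398 2.088
v -1.607 -0.735 3.521
v -1.972 -1.039 3.837
v -1.828 -2.329 1.972
v -1.972 -0.666 3.405
v -2.194 -2.435 2.057
v -2.338 -0.772 3.49
v -2.388 -2.665 2.305
v -2.532 -1.002 3.738
v -2.32 -2.912 2.598
v -2.464 -1.249 4.032
v -2.022 -3.061 2.801
v -2.166 -1.398 4.234
v -1.633 -3.041 2.817
v -1.777 -1.379 4.251
v -1.335 -2.863 2.64
v -1.479 -1.2 4.073
v -1.268 -2.609 2.352
v -1.412 -0.946 3.785
v 1.484 -0.216 -0.432
v 1.924 -0.621 -0.816
v 1.155 -2.408 0.189
v 0.716 -2.004 0.572
v 2.124 -0.52 -0.485
v 1.355 -2.308 0.52
v 2.121 -0.323 -0.136
v 1.352 -2.111 0.868
v 1.915 -0.092 0.118
v 1.147 -1.88 1.123
v 1.573 0.099 0.197
v 0.805 -1.688 1.202
v 1.203 0.191 0.077
v 0.435 -1.597 1.082
v 0.922 0.153 -0.205
v 0.154 -1.635 0.8
v 0.819 -0.002 -0.56
v 0.051 -1.79 0.445
v 0.928 -0.225 -0.873
v 0.16 -2.013 0.131
v 1.213 -0.445 -1.047
v 0.445 -2.233 -0.042
v 1.584 -0.593 -1.026
v 0.816 -2.38 -0.021
f 1 38 17
f 38 12 41
f 17 41 6
f 38 41 17
f 1 17 13
f 17 6 18
f 13 18 2
f 17 18 13
f 1 13 22
f 13 2 23
f 22 23 8
f 13 23 22
f 1 22 34
f 22 8 37
f 34 37 11
f 22 37 34
f 1 34 38
f 34 11 42
f 38 42 12
f 34 42 38
f 2 18 29
f 18 6 32
f 29 32 10
f 18 32 29
f 6 41 19
f 41 12 40
f 19 40 5
f 41 40 19
f 12 42 39
f 42 11 35
f 39 35 3
f 42 35 39
f 11 37 36
f 37 8 24
f 36 24 7
f 37 24 36
f 8 23 28
f 23 2 25
f 28 25 9
f 23 25 28
f 4 30 16
f 30 10 31
f 16 31 5
f 30 31 16
f 4 16 14
f 16 5 15
f 14 15 3
f 16 15 14
f 4 14 21
f 14 3 20
f 21 20 7
f 14 20 21
f 4 21 26
f 21 7 27
f 26 27 9
f 21 27 26
f 4 26 30
f 26 9 33
f 30 33 10
f 26 33 30
f 5 31 19
f 31 10 32
f 19 32 6
f 31 32 19
f 3 15 39
f 15 5 40
f 39 40 12
f 15 40 39
f 7 20 36
f 20 3 35
f 36 35 11
f 20 35 36
f 9 27 28
f 27 7 24
f 28 24 8
f 27 24 28
f 10 33 29
f 33 9 25
f 29 25 2
f 33 25 29
f 44 43 47
f 44 47 45
f 45 47 48
f 45 48 46
f 47 43 49
f 47 49 48
f 48 49 50
f 48 50 46
f 49 43 51
f 49 51 50
f 50 51 52
f 50 52 46
f 51 43 53
f 51 53 52
f 52 53 54
f 52 54 46
f 53 43 55
f 53 55 54
f 54 55 56
f 54 56 46
f 55 43 57
f 55 57 56
f 56 57 58
f 56 58 46
f 57 43 59
f 57 59 58
f 58 59 60
f 58 60 46
f 59 43 61
f 59 61 60
f 60 61 62
f 60 62 46
f 61 43 44
f 61 44 62
f 62 44 45
f 62 45 46
f 64 63 67
f 64 67 65
f 65 67 68
f 65 68 66
f 67 63 69
f 67 69 68
f 68 69 70
f 68 70 66
f 69 63 71
f 69 71 70
f 70 71 72
f 70 72 66
f 71 63 73
f 71 73 72
f 72 73 74
f 72 74 66
f 73 63 75
f 73 75 74
f 74 75 76
f 74 76 66
f 75 63 77
f 75 77 76
f 76 77 78
f 76 78 66
f 77 63 79
f 77 79 78
f 78 79 80
f 78 80 66
f 79 63 81
f 79 81 80
f 80 81 82
f 80 82 66
f 81 63 83
f 81 83 82
f 82 83 84
f 82 84 66
f 83 63 85
f 83 85 84
f 84 85 86
f 84 86 66
f 85 63 64
f 85 64 86
f 86 64 65
f 86 65 66

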